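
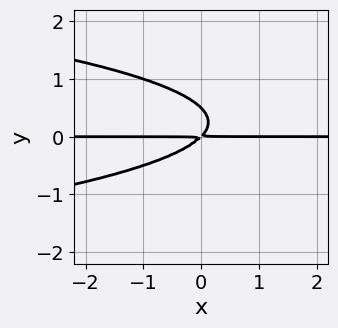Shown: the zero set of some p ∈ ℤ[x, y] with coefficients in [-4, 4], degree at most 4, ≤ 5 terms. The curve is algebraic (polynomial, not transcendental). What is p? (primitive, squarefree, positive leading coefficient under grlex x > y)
The degree is 3 — no degree-2 curve has this shape.
Against the integer gridlines: every point of the x-axis in the box is on the curve.
Putting this together gives p.

2*y^3 + x*y - y^2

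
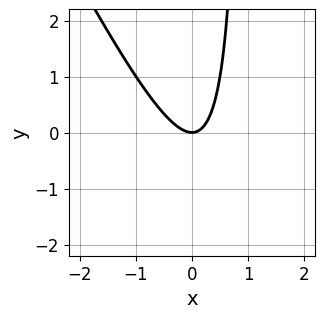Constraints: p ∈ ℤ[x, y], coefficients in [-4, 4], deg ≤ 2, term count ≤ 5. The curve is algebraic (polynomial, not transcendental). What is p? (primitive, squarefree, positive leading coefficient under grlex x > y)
deg p = 2. A generic line meets the curve in up to 2 points.
Against the integer gridlines: it crosses the x-axis at the gridline x = 0; it crosses the y-axis at the gridline y = 0.
The integer polynomial consistent with all of this is the stated p.

2*x^2 + x*y - y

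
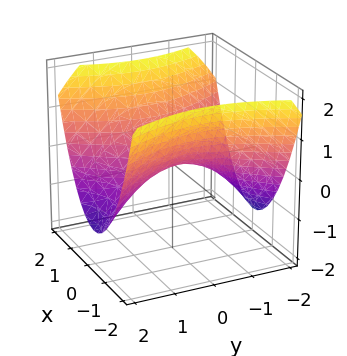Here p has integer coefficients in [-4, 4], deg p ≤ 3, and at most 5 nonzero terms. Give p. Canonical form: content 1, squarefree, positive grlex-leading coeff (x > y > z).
deg p = 2. A saddle surface; a quadric.
Symmetries: it's symmetric under y → −y, forcing even powers of y; the x ↦ −x reflection is a symmetry, so x appears only in even powers.
Observable constraints: it meets the y-axis at y = 0 (among the integer gridlines); it crosses the z-axis at the gridline z = 0.
The integer polynomial consistent with all of this is the stated p.

2*x^2 - y^2 - 3*z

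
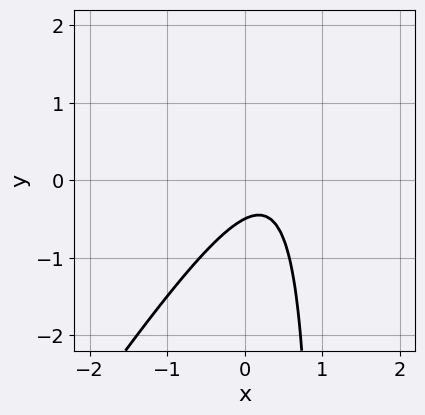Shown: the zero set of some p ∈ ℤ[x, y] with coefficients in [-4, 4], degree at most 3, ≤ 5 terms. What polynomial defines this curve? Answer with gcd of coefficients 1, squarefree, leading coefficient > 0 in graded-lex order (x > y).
3*x^2 - 2*x*y - 2*x + 2*y + 1

(a) The degree is 2 — a generic line meets the curve in up to 2 points.
(b) From the axis intercepts and sections: the curve avoids every integer x-axis point in the box.
(c) Fitting integer coefficients to these (and the overall shape) gives p.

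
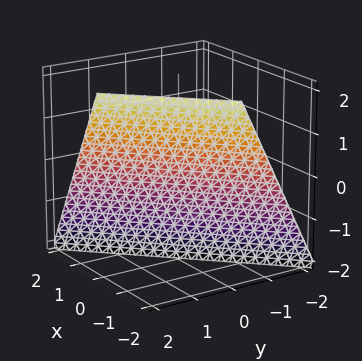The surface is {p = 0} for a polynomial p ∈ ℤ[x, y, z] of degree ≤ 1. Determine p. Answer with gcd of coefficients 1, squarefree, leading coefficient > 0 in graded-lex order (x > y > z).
2*x - 2*y + z + 2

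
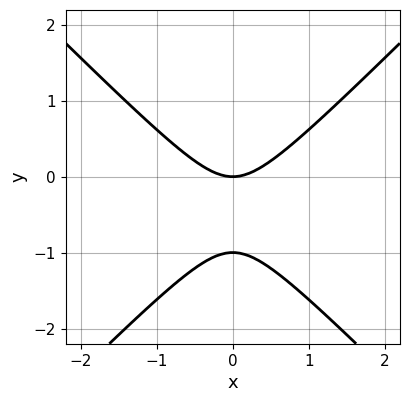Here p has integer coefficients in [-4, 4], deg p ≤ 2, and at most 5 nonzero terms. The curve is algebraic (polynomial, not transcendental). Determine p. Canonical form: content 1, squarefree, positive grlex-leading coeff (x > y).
First, deg p = 2.
Next, symmetries: it's symmetric under x → −x, forcing even powers of x.
Then, reading off the gridlines: it meets the x-axis at x = 0 (among the integer gridlines); among the integer gridlines, it crosses the y-axis at y ∈ {-1, 0}.
Finally, solving for integer coefficients yields p as stated.

x^2 - y^2 - y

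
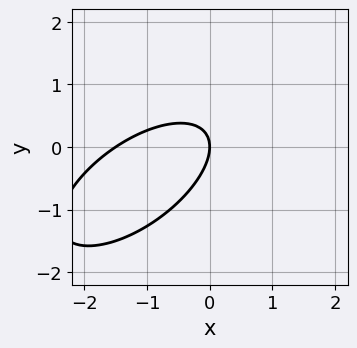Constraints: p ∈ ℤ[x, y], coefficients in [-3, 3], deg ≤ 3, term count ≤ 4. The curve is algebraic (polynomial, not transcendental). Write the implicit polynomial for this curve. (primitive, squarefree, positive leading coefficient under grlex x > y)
2*x^2 - 3*x*y + 3*y^2 + 3*x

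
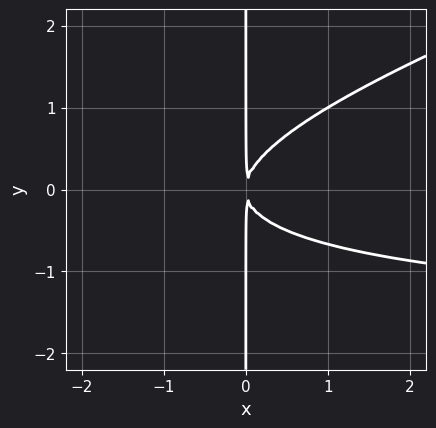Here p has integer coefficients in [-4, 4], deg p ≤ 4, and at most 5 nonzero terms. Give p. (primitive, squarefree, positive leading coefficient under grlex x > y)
x^2*y - 3*x*y^2 + 2*x^2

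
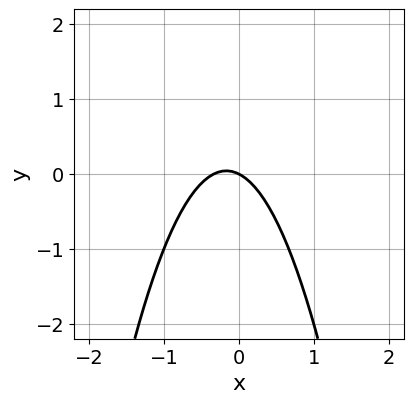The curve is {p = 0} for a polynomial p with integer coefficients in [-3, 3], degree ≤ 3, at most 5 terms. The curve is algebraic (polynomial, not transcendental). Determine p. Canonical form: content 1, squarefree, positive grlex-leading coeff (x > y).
(a) The degree is 2 — no degree-1 curve has this shape.
(b) Checking where it meets the axes: one x-axis crossing is at x = 0; it meets the y-axis at y = 0 (among the integer gridlines).
(c) Putting this together gives p.

3*x^2 + x + 2*y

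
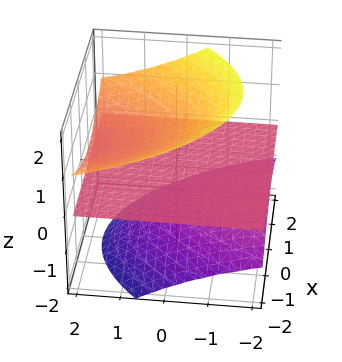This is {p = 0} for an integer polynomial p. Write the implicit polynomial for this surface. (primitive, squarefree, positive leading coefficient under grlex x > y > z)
x^2*z - 2*y*z^2 - 2*z^3 + 2*z

First, there are 3 components. They look like related sheets of one shape, so recover p as a whole.
Then, the degree is 3 — the shape is more complex than any degree-2 surface.
Then, checking where it meets the axes: every point of the x-axis in the box is on the surface; the visible y-axis segment lies entirely on the surface.
Finally, solving for integer coefficients yields p as stated. Check: (0, 0, -1) on the z-axis lies on the surface, and p(0, 0, -1) = 0. ✓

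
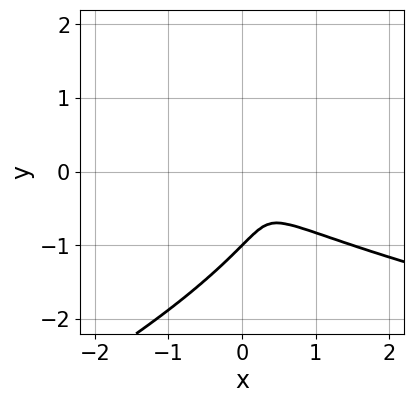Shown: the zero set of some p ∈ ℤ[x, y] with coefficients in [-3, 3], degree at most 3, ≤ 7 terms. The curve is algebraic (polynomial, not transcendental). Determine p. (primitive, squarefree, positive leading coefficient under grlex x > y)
1. Degree: a generic line meets the curve in up to 3 points, so deg p = 3.
2. Against the integer gridlines: it meets the y-axis at y = -1 (among the integer gridlines).
3. Assembling these constraints gives the stated polynomial.

x*y^2 - 3*y^3 - 2*x^2 - 2*x*y - 3*y^2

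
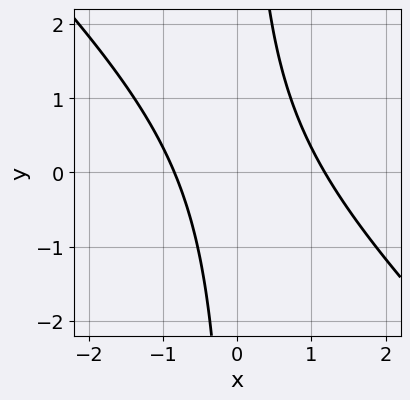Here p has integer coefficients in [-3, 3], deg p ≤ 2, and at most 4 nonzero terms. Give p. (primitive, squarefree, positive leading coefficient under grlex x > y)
3*x^2 + 3*x*y - x - 3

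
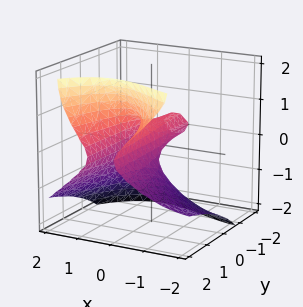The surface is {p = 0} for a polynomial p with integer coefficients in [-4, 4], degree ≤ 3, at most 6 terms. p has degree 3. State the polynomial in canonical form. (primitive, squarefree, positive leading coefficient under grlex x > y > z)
x^3 - 3*y*z^2 + 2*z^3 + 3*x^2 - 3*x

(a) deg p = 3.
(b) Against the integer gridlines: every point of the y-axis in the box is on the surface; it meets the x-axis at x = 0 (among the integer gridlines); one z-axis crossing is at z = 0.
(c) Matching integer coefficients to the picture gives p.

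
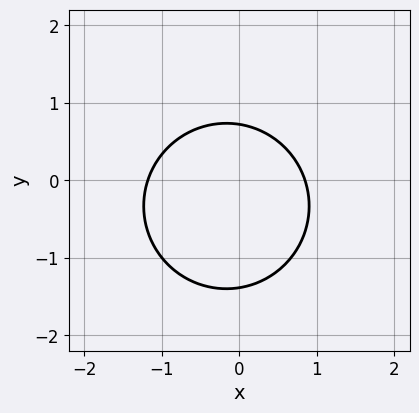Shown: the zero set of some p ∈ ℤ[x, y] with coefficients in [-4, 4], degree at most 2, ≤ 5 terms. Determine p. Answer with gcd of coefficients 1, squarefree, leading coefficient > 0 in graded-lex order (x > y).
3*x^2 + 3*y^2 + x + 2*y - 3

First, the degree is 2 — the shape is more complex than any degree-1 curve.
Finally, the integer polynomial consistent with all of this is the stated p.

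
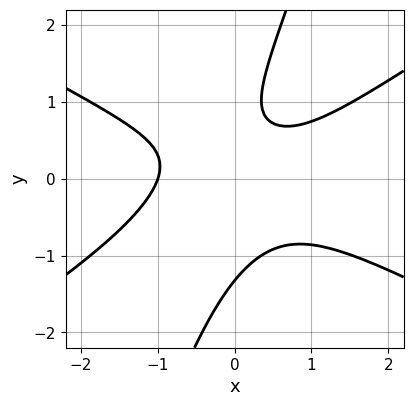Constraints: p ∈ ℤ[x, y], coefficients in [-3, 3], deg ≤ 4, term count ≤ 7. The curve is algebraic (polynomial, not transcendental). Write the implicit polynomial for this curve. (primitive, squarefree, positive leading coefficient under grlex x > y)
First, deg p = 3. No degree-2 curve has this shape.
Then, reading off the gridlines: it crosses the x-axis at the gridline x = -1.
Finally, together with the visible shape, these determine p as stated.

x^3 - 3*x*y^2 + y^3 - y + 1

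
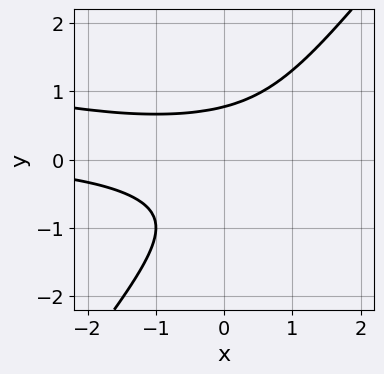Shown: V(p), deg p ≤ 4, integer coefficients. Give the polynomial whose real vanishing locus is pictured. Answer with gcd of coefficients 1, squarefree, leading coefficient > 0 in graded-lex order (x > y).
deg p = 3. The shape is more complex than any degree-2 curve.
From the axis intercepts and sections: no x-intercept at any integer in the box.
These observations pin down the coefficients.

x^2*y + 3*x*y^2 - 3*y^3 - y^2 + 2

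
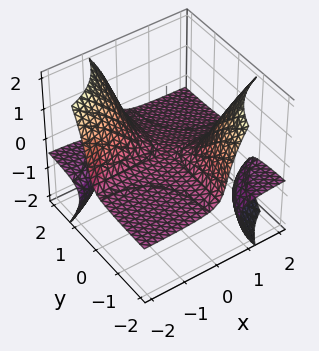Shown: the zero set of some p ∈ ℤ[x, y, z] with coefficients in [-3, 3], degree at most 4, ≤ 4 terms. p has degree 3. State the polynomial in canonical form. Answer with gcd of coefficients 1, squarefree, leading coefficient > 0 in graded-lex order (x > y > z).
3*x*y*z + z^3 + x*y + 2*z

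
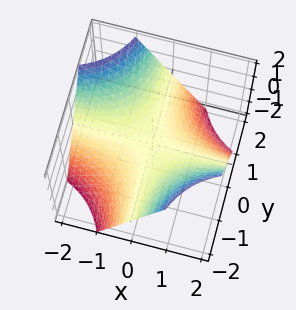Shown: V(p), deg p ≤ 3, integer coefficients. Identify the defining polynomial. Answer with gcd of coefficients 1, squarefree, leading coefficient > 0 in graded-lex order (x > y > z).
First, the degree is 2 — a saddle surface; a quadric.
Next, from the visible intercepts: it crosses the z-axis at the gridline z = 0; every point of the x-axis in the box is on the surface.
Finally, together with the visible shape, these determine p as stated. Check: (0, -2, 0) on the y-axis lies on the surface, and p(0, -2, 0) = 0. ✓

x*y + z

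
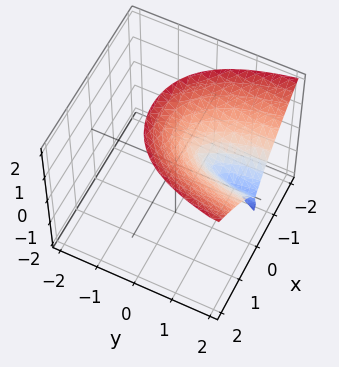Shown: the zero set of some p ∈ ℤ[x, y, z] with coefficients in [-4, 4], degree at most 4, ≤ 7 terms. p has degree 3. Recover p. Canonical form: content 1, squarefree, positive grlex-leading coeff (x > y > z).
x^2*y - 2*y*z^2 - 2*z^3 + 3*x^2 + 3*z^2

(a) Degree: a generic line meets the surface in up to 3 points, so deg p = 3.
(b) Observable constraints: the visible y-axis segment lies entirely on the surface.
(c) Fitting integer coefficients to these (and the overall shape) gives p.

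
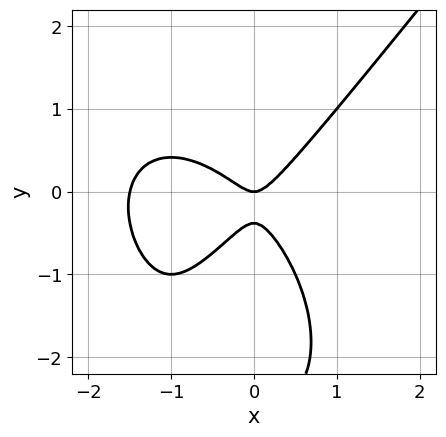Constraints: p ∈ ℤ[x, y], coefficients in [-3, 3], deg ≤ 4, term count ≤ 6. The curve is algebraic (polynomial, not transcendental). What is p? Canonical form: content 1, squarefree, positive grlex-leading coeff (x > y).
2*x^3 - y^3 + 3*x^2 - 3*y^2 - y

deg p = 3. No degree-2 curve has this shape.
Against the integer gridlines: it crosses the x-axis at the gridline x = 0; one y-axis crossing is at y = 0.
Putting this together gives p.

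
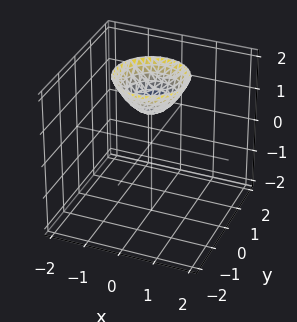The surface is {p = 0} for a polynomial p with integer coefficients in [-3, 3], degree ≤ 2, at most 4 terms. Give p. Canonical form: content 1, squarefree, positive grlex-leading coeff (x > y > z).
First, degree: the shape is more complex than any degree-1 surface, so deg p = 2.
Next, symmetries: rotational symmetry about the z-axis ⇒ p depends on x, y only through x² + y².
Then, observable constraints: it meets the z-axis at z = 1 (among the integer gridlines); a circular section at z = 2 has radius exactly 1.
Finally, the integer polynomial consistent with all of this is the stated p.

x^2 + y^2 - z + 1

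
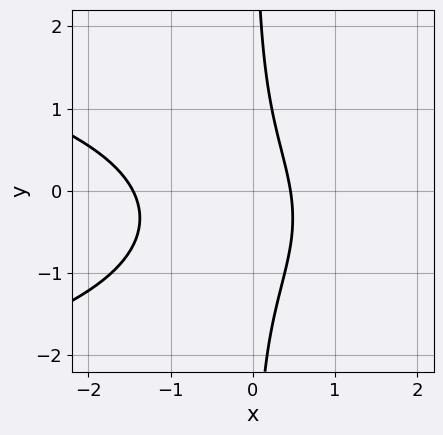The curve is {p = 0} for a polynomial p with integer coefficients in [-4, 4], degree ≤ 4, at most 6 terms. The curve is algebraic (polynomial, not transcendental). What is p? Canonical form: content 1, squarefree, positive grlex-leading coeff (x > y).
3*x*y^2 + 3*x^2 + 2*x*y + 3*x - 2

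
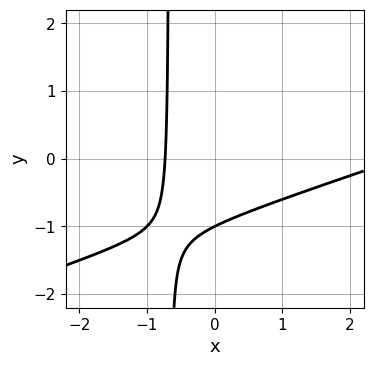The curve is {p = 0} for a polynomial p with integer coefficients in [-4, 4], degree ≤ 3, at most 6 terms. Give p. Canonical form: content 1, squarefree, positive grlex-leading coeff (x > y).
x^2 - 3*x*y - 2*x - 2*y - 2

1. The degree is 2 — a generic line meets the curve in up to 2 points.
2. Checking where it meets the axes: one y-axis crossing is at y = -1.
3. Putting this together gives p.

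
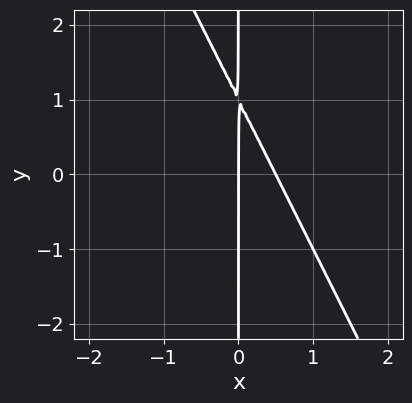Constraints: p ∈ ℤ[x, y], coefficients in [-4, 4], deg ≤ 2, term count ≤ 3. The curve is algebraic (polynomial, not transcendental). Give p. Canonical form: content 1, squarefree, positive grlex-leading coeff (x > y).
2*x^2 + x*y - x

1. Degree: a generic line meets the curve in up to 2 points, so deg p = 2.
2. Against the integer gridlines: every point of the y-axis in the box is on the curve; it meets the x-axis at x = 0 (among the integer gridlines).
3. Putting this together gives p.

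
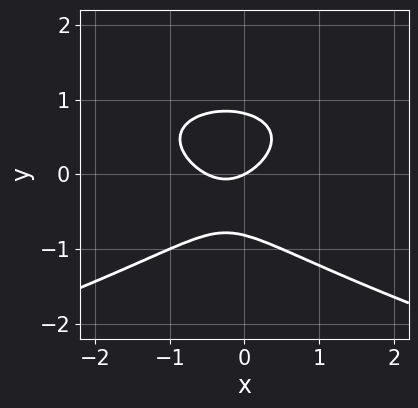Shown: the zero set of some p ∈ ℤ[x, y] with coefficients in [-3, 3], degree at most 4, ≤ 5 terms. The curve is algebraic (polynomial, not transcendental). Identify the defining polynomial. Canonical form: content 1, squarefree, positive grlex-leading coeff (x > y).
deg p = 3. The shape is more complex than any degree-2 curve.
Observable constraints: one x-axis crossing is at x = 0; one y-axis crossing is at y = 0.
Solving for integer coefficients yields p as stated.

3*y^3 + 2*x^2 + x - 2*y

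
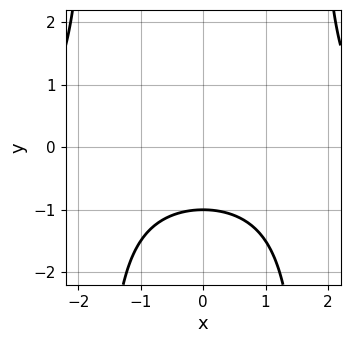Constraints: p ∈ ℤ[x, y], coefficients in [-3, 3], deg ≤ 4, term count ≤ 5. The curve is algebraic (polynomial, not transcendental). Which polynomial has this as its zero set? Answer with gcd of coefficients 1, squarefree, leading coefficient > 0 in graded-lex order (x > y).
x^2*y - 3*y - 3

deg p = 3. The shape is more complex than any degree-2 curve.
Symmetries: it's symmetric under x → −x, forcing even powers of x.
From the visible intercepts: it meets the y-axis at y = -1 (among the integer gridlines); no x-intercept at any integer in the box.
Together with the visible shape, these determine p as stated.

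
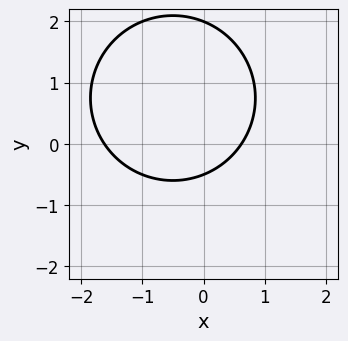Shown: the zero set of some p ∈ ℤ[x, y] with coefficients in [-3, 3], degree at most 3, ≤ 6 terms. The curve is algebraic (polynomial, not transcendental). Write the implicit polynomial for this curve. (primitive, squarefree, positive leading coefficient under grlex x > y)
2*x^2 + 2*y^2 + 2*x - 3*y - 2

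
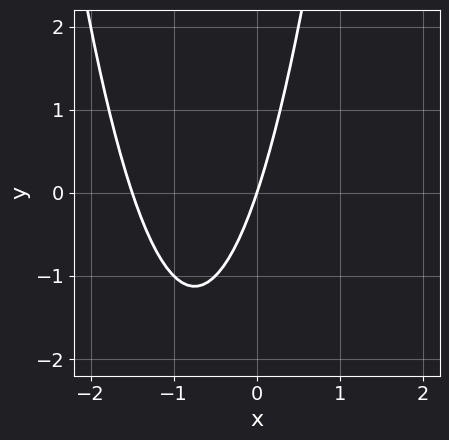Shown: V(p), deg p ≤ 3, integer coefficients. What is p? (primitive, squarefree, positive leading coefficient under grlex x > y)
The degree is 2 — no degree-1 curve has this shape.
Reading off the gridlines: one x-axis crossing is at x = 0; it crosses the y-axis at the gridline y = 0.
Solving for integer coefficients yields p as stated.

2*x^2 + 3*x - y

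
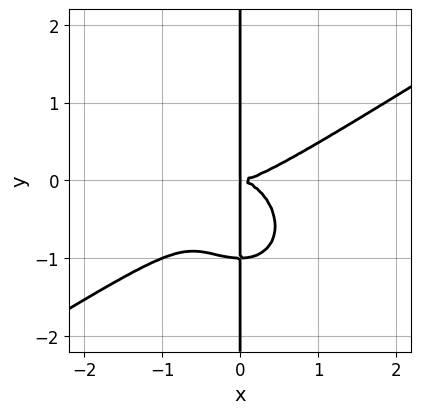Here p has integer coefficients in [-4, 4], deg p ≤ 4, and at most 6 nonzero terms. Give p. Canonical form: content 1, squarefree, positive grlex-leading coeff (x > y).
2*x^4 - 2*x^3*y - 3*x*y^3 - 3*x*y^2

First, deg p = 4. A generic line meets the curve in up to 4 points.
Then, checking where it meets the axes: the visible y-axis segment lies entirely on the curve.
Finally, assembling these constraints gives the stated polynomial.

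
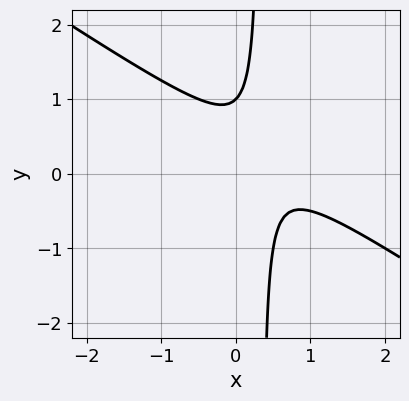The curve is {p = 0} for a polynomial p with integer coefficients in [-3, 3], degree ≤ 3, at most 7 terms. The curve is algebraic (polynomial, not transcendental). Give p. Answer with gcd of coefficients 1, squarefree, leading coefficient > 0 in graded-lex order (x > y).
(a) deg p = 2. No degree-1 curve has this shape.
(b) Observable constraints: the curve avoids every integer x-axis point in the box; it crosses the y-axis at the gridline y = 1.
(c) Solving for integer coefficients yields p as stated.

2*x^2 + 3*x*y - 2*x - y + 1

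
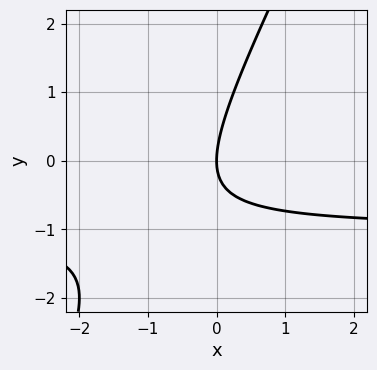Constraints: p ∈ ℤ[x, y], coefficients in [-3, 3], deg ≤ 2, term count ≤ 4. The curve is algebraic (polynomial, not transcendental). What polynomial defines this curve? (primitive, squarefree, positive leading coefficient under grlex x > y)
First, degree: the shape is more complex than any degree-1 curve, so deg p = 2.
Next, reading off the gridlines: it meets the y-axis at y = 0 (among the integer gridlines); one x-axis crossing is at x = 0.
Finally, fitting integer coefficients to these (and the overall shape) gives p.

2*x*y - y^2 + 2*x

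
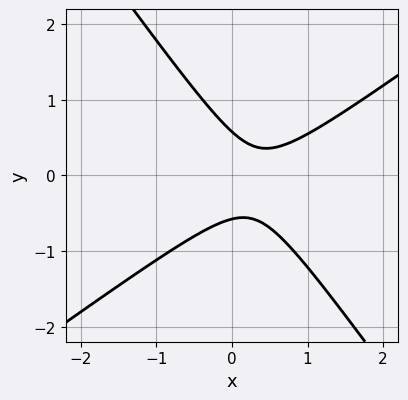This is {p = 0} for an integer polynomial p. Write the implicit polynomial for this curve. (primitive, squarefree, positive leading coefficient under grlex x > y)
3*x^2 - 2*x*y - 3*y^2 - 2*x + 1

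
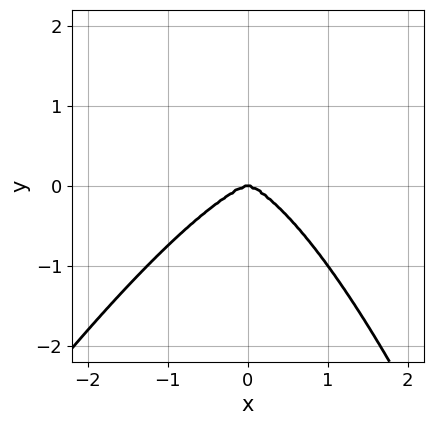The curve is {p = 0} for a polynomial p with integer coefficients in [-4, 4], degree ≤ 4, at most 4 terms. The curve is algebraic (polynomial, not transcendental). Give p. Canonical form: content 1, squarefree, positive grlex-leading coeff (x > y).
(a) Degree: no degree-3 curve has this shape, so deg p = 4.
(b) From the visible intercepts: it crosses the x-axis at the gridline x = 0; it crosses the y-axis at the gridline y = 0.
(c) The integer polynomial consistent with all of this is the stated p.

2*x^4 - x^3*y + 3*y^3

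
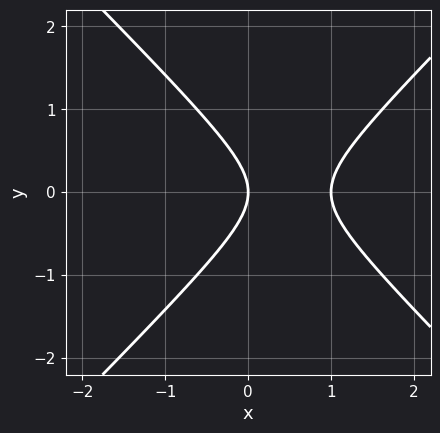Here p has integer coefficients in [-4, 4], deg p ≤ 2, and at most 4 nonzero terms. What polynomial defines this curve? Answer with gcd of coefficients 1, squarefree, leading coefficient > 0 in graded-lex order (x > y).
First, degree: a generic line meets the curve in up to 2 points, so deg p = 2.
Then, symmetries: the y ↦ −y reflection is a symmetry, so y appears only in even powers.
Next, reading off the gridlines: among the integer gridlines, it crosses the x-axis at x ∈ {0, 1}; one y-axis crossing is at y = 0.
Finally, together with the visible shape, these determine p as stated.

x^2 - y^2 - x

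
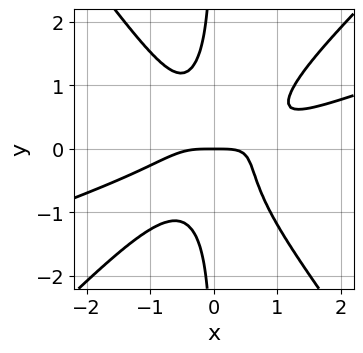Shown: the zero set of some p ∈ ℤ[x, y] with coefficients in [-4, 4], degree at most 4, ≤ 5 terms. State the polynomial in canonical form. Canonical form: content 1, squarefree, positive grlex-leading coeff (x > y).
First, deg p = 4. No degree-3 curve has this shape.
Then, from the axis intercepts and sections: it crosses the y-axis at the gridline y = 0; one x-axis crossing is at x = 0.
Finally, fitting integer coefficients to these (and the overall shape) gives p.

x^4 - 3*x^3*y + 2*x*y^3 + y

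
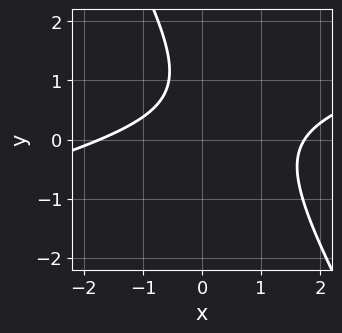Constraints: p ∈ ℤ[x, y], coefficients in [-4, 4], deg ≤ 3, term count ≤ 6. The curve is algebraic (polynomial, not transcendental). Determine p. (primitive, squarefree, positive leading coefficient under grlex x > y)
1. deg p = 2. No degree-1 curve has this shape.
2. Against the integer gridlines: the curve avoids every integer y-axis point in the box.
3. Solving for integer coefficients yields p as stated.

x^2 - 3*x*y - 2*y^2 + 3*y - 3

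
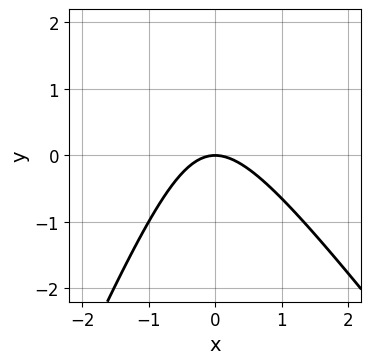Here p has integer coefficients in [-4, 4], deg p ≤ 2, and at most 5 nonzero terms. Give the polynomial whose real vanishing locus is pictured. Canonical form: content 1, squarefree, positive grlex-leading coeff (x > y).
3*x^2 + x*y - y^2 + 3*y

1. deg p = 2. The shape is more complex than any degree-1 curve.
2. Observable constraints: one y-axis crossing is at y = 0; one x-axis crossing is at x = 0.
3. Together with the visible shape, these determine p as stated.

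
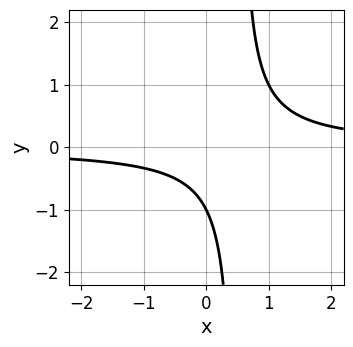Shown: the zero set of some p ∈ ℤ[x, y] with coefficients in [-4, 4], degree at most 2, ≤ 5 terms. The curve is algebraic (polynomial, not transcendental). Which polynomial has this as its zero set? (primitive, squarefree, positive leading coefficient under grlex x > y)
First, the degree is 2 — a generic line meets the curve in up to 2 points.
Then, against the integer gridlines: it misses every integer gridline on the x-axis; one y-axis crossing is at y = -1.
Finally, matching integer coefficients to the picture gives p.

2*x*y - y - 1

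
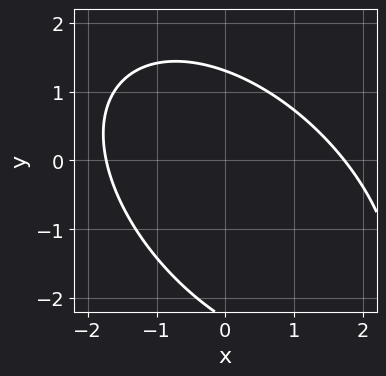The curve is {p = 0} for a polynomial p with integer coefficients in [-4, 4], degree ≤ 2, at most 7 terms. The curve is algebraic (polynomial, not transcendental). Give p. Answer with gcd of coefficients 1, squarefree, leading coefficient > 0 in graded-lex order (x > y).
x^2 + x*y + y^2 + y - 3

First, deg p = 2.
Finally, putting this together gives p.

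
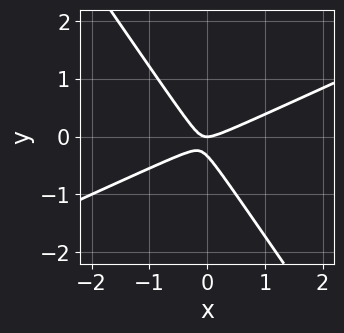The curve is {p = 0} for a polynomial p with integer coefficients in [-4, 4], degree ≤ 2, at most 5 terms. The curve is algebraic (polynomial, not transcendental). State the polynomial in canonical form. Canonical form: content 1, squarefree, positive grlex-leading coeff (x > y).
The degree is 2 — a generic line meets the curve in up to 2 points.
Reading off the gridlines: it crosses the x-axis at the gridline x = 0; it meets the y-axis at y = 0 (among the integer gridlines).
Matching integer coefficients to the picture gives p.

2*x^2 - 3*x*y - 3*y^2 - y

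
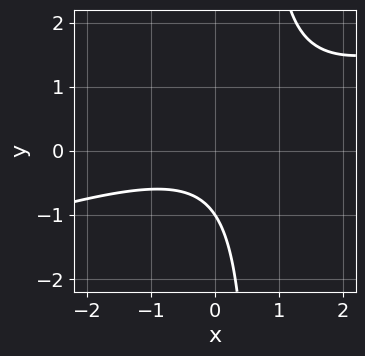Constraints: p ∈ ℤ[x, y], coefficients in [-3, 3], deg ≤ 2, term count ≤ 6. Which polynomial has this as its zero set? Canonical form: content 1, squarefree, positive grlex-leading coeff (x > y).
First, the degree is 2 — a generic line meets the curve in up to 2 points.
Next, reading off the gridlines: one y-axis crossing is at y = -1; it misses every integer gridline on the x-axis.
Finally, solving for integer coefficients yields p as stated.

x^2 - 3*x*y + 2*y + 2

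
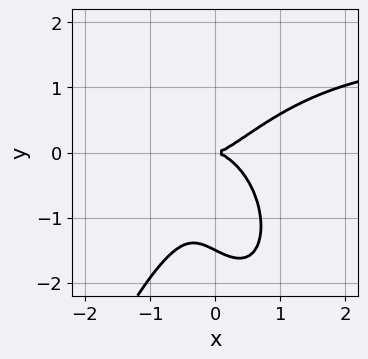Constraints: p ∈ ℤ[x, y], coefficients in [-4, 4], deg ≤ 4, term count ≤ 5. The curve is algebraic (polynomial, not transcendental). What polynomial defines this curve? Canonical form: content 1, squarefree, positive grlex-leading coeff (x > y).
(a) Degree: no degree-3 curve has this shape, so deg p = 4.
(b) Checking where it meets the axes: it crosses the x-axis at the gridline x = 0; one y-axis crossing is at y = 0.
(c) Matching integer coefficients to the picture gives p.

2*x^3*y - 3*x^3 + x*y^2 + 2*y^3 + 3*y^2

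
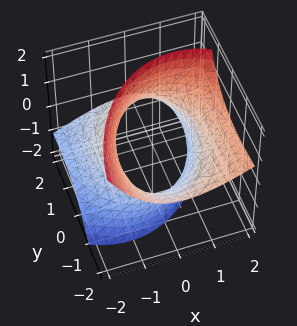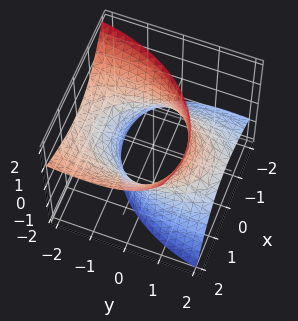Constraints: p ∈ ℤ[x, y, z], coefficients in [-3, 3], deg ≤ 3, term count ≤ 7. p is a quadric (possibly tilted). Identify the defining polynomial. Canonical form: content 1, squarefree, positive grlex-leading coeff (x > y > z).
2*x^2 - 2*x*z + y^2 + 3*y*z - z^2 - 3

First, degree: the shape is more complex than any degree-1 surface, so deg p = 2.
Next, against the integer gridlines: the surface avoids every integer z-axis point in the box.
Finally, together with the visible shape, these determine p as stated.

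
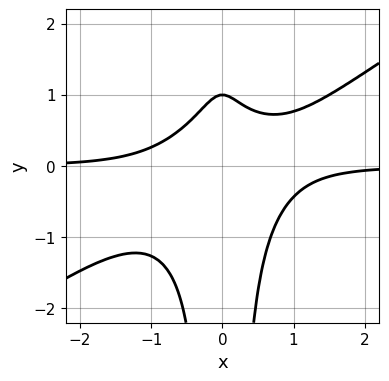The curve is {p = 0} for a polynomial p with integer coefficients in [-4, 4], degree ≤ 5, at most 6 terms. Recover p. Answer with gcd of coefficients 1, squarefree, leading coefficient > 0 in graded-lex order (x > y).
1. Degree: no degree-3 curve has this shape, so deg p = 4.
2. Reading off the gridlines: it misses every integer gridline on the x-axis; it meets the y-axis at y = 1 (among the integer gridlines).
3. Putting this together gives p.

2*x^3*y - 3*x^2*y^2 - y + 1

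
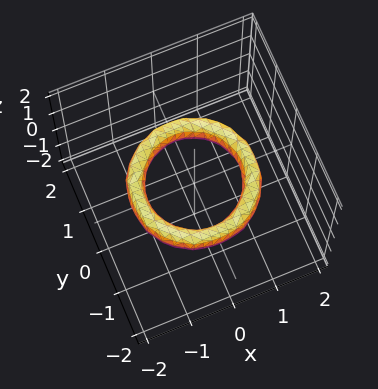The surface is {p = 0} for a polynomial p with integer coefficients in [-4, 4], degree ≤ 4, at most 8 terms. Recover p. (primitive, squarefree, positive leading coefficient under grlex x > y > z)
First, the degree is 4 — a generic line meets the surface in up to 4 points.
Then, symmetries: rotational symmetry about the z-axis ⇒ p depends on x, y only through x² + y².
Next, against the integer gridlines: among the integer gridlines, it crosses the y-axis at y ∈ {-1, 1}; it misses every integer gridline on the z-axis.
Finally, the integer polynomial consistent with all of this is the stated p. Check: (1, 0, 0) on the x-axis lies on the surface, and p(1, 0, 0) = 0. ✓

x^4 + 2*x^2*y^2 + y^4 - 3*x^2 - 3*y^2 + 2*z^2 + 2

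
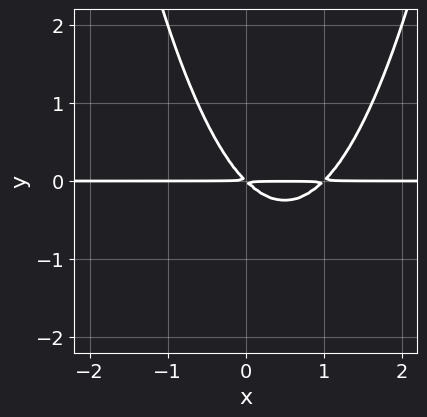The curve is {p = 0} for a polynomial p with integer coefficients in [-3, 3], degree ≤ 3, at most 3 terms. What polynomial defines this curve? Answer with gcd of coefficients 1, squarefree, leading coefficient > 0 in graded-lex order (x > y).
1. deg p = 3.
2. From the visible intercepts: the visible x-axis segment lies entirely on the curve.
3. Assembling these constraints gives the stated polynomial.

x^2*y - x*y - y^2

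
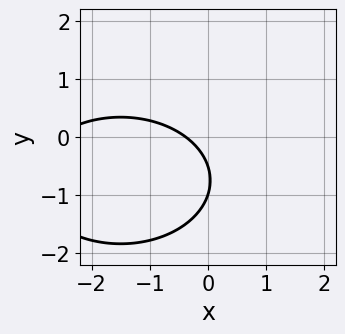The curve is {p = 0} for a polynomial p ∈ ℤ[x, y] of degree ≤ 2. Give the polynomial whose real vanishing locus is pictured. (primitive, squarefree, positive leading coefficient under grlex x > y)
x^2 + 2*y^2 + 3*x + 3*y + 1

First, the degree is 2 — a generic line meets the curve in up to 2 points.
Then, checking where it meets the axes: it meets the y-axis at y = -1 (among the integer gridlines).
Finally, the integer polynomial consistent with all of this is the stated p.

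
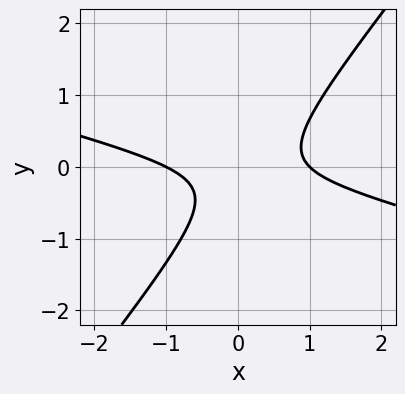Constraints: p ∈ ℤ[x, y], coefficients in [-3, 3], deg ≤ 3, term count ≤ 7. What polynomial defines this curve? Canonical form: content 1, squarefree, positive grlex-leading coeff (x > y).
x^2 + 3*x*y - 3*y^2 - y - 1

First, deg p = 2.
Next, observable constraints: the curve avoids every integer y-axis point in the box; among the integer gridlines, it crosses the x-axis at x ∈ {-1, 1}.
Finally, assembling these constraints gives the stated polynomial.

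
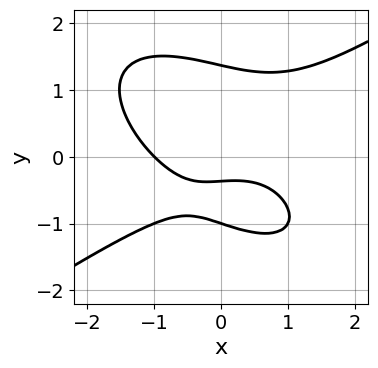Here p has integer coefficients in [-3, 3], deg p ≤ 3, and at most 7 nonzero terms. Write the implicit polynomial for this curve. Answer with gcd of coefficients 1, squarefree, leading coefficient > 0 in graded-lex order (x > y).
First, deg p = 3. The shape is more complex than any degree-2 curve.
Then, checking where it meets the axes: one x-axis crossing is at x = -1; one y-axis crossing is at y = -1.
Finally, the integer polynomial consistent with all of this is the stated p.

x^3 - x*y^2 - 2*y^3 + 3*y + 1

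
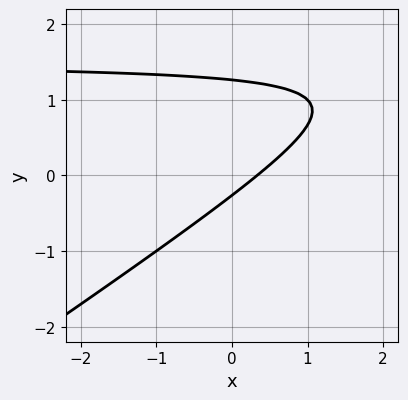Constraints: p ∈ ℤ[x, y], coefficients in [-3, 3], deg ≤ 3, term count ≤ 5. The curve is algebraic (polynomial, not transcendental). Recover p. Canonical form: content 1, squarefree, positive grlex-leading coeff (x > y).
2*x*y - 3*y^2 - 3*x + 3*y + 1

The degree is 2 — no degree-1 curve has this shape.
Solving for integer coefficients yields p as stated.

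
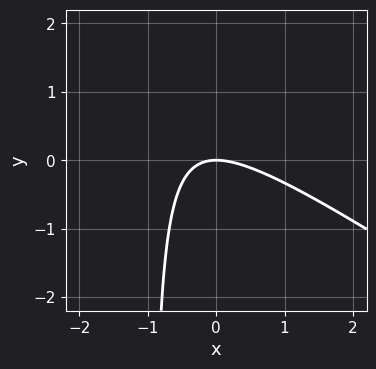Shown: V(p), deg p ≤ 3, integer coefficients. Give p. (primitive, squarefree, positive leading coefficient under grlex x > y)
The degree is 2 — a generic line meets the curve in up to 2 points.
From the visible intercepts: one x-axis crossing is at x = 0; one y-axis crossing is at y = 0.
Fitting integer coefficients to these (and the overall shape) gives p.

2*x^2 + 3*x*y + 3*y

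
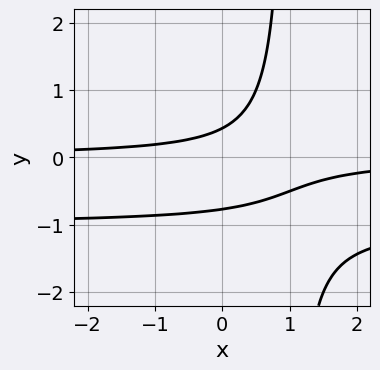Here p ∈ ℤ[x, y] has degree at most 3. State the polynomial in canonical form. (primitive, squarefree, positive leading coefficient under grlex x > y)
1. The degree is 3 — the shape is more complex than any degree-2 curve.
2. From the axis intercepts and sections: the curve avoids every integer x-axis point in the box.
3. The integer polynomial consistent with all of this is the stated p.

3*x*y^2 + 3*x*y - 3*y^2 - y + 1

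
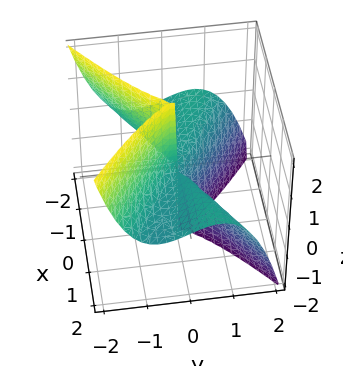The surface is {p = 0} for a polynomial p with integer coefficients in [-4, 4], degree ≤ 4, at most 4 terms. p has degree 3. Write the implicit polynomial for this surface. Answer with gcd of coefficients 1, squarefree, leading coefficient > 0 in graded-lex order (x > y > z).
x^2*y - 2*x^2*z - 3*y^3

First, deg p = 3.
Then, from the axis intercepts and sections: every point of the z-axis in the box is on the surface; every point of the x-axis in the box is on the surface; one y-axis crossing is at y = 0.
Finally, together with the visible shape, these determine p as stated.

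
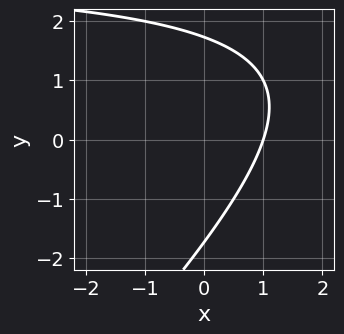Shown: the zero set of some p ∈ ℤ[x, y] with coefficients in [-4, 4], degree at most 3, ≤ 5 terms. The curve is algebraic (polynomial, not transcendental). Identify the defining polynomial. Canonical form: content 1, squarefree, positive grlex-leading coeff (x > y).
x*y - y^2 - 3*x + 3

First, degree: no degree-1 curve has this shape, so deg p = 2.
Then, from the axis intercepts and sections: one x-axis crossing is at x = 1.
Finally, these observations pin down the coefficients.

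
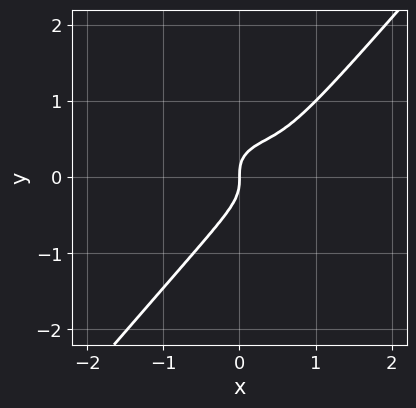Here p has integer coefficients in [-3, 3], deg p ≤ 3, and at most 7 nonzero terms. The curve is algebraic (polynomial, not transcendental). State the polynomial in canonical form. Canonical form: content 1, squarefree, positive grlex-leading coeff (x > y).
2*x^3 + 2*x*y^2 - 3*y^3 - 2*x^2 + x

Degree: no degree-2 curve has this shape, so deg p = 3.
Against the integer gridlines: it crosses the y-axis at the gridline y = 0; one x-axis crossing is at x = 0.
Fitting integer coefficients to these (and the overall shape) gives p.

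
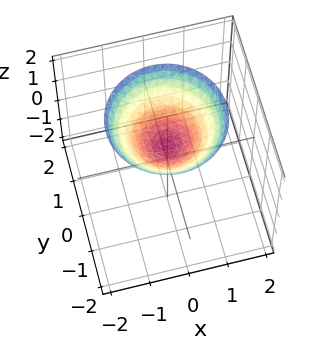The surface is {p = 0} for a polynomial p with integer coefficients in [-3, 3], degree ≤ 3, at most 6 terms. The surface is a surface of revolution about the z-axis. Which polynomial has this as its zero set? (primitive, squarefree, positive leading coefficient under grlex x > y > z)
First, the degree is 2 — no degree-1 surface has this shape.
Then, symmetries: rotational symmetry about the z-axis ⇒ p depends on x, y only through x² + y².
Next, reading off the gridlines: a circular section at z = 2 has radius between 1 and 2; the surface avoids every integer x-axis point in the box; it misses every integer gridline on the y-axis.
Finally, together with the visible shape, these determine p as stated.

2*x^2 + 2*y^2 - 3*z + 2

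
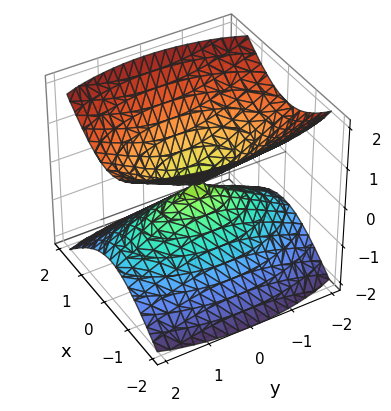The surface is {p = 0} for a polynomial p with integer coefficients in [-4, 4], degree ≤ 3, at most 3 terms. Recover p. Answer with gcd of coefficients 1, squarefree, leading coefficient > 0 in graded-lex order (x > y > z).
There are 2 components. They look like related sheets of one shape, so recover p as a whole.
deg p = 2. A double cone through the origin; a quadric.
Symmetries: the z ↦ −z reflection is a symmetry, so z appears only in even powers; the y ↦ −y reflection is a symmetry, so y appears only in even powers; it's symmetric under x → −x, forcing even powers of x.
From the axis intercepts and sections: one x-axis crossing is at x = 0; it crosses the y-axis at the gridline y = 0.
Assembling these constraints gives the stated polynomial.

3*x^2 + y^2 - 3*z^2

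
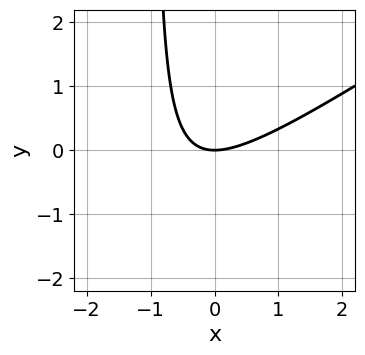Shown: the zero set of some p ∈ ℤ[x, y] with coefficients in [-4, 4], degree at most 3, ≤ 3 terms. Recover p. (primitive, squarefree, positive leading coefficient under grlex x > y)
2*x^2 - 3*x*y - 3*y

Degree: a generic line meets the curve in up to 2 points, so deg p = 2.
Checking where it meets the axes: it meets the x-axis at x = 0 (among the integer gridlines); it crosses the y-axis at the gridline y = 0.
Together with the visible shape, these determine p as stated.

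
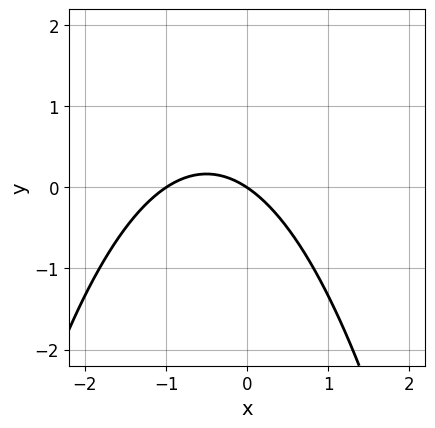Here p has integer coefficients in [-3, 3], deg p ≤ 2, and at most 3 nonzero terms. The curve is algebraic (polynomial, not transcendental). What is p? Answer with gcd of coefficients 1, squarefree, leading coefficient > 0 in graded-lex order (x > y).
2*x^2 + 2*x + 3*y

deg p = 2. A generic line meets the curve in up to 2 points.
Reading off the gridlines: it crosses the y-axis at the gridline y = 0; the x-axis gridline crossings are at x ∈ {-1, 0}.
Solving for integer coefficients yields p as stated.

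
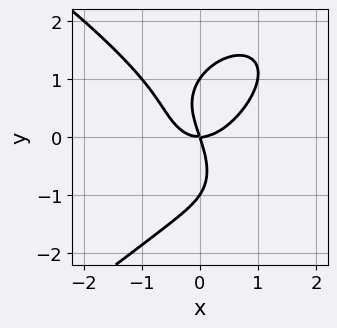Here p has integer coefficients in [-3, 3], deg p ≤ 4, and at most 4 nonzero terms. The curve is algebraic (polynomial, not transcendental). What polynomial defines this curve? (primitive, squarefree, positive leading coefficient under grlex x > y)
First, the degree is 4 — the shape is more complex than any degree-3 curve.
Next, from the visible intercepts: among the integer gridlines, it crosses the y-axis at y ∈ {-1, 0, 1}; one x-axis crossing is at x = 0.
Finally, the integer polynomial consistent with all of this is the stated p.

y^4 + 3*x^3 - 3*x*y - y^2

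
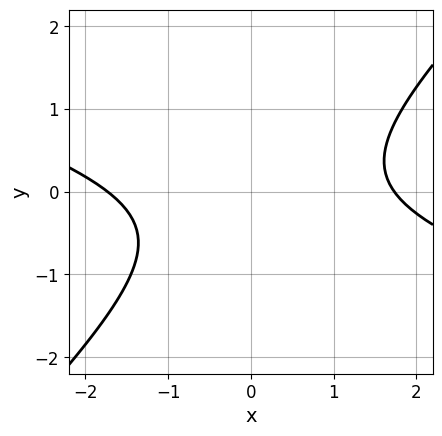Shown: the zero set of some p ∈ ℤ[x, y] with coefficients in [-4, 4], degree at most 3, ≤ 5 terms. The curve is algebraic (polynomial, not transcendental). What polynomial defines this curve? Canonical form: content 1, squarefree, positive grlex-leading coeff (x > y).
(a) The degree is 2 — a generic line meets the curve in up to 2 points.
(b) Against the integer gridlines: no y-intercept at any integer in the box.
(c) Matching integer coefficients to the picture gives p.

x^2 + 2*x*y - 3*y^2 - y - 3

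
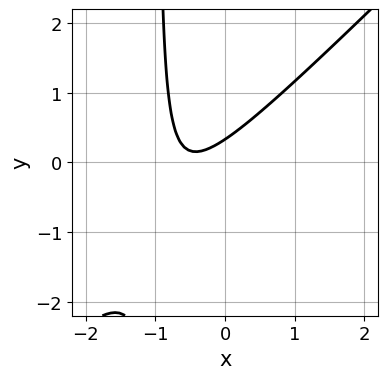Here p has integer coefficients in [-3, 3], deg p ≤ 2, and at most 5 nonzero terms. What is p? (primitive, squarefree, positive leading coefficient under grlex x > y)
3*x^2 - 3*x*y + 3*x - 3*y + 1

First, the degree is 2 — no degree-1 curve has this shape.
Then, reading off the gridlines: the curve avoids every integer x-axis point in the box.
Finally, these observations pin down the coefficients.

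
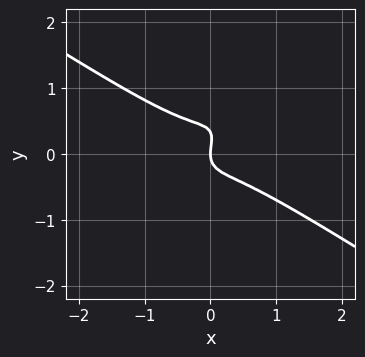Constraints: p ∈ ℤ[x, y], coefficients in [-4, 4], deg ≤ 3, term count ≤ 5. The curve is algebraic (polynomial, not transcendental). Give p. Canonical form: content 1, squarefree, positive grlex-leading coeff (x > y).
2*x^3 - 3*x*y^2 + 3*y^3 - y^2 + x

(a) Degree: the shape is more complex than any degree-2 curve, so deg p = 3.
(b) Against the integer gridlines: it crosses the x-axis at the gridline x = 0; it crosses the y-axis at the gridline y = 0.
(c) These observations pin down the coefficients.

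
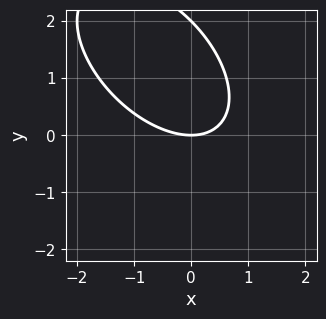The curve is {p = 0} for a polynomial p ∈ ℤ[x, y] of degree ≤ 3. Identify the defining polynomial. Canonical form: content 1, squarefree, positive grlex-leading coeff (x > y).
x^2 + x*y + y^2 - 2*y

Degree: a generic line meets the curve in up to 2 points, so deg p = 2.
Checking where it meets the axes: among the integer gridlines, it crosses the y-axis at y ∈ {0, 2}; one x-axis crossing is at x = 0.
Fitting integer coefficients to these (and the overall shape) gives p.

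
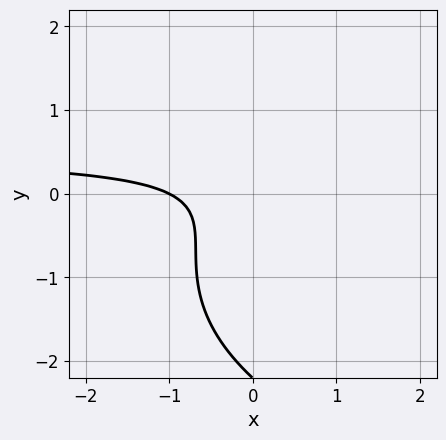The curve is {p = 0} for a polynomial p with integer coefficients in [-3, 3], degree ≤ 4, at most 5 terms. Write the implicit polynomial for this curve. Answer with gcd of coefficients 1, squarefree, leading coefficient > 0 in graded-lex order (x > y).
y^3 - 2*x*y + 2*y^2 + x + 1

1. Degree: the shape is more complex than any degree-2 curve, so deg p = 3.
2. From the axis intercepts and sections: no y-intercept at any integer in the box; it meets the x-axis at x = -1 (among the integer gridlines).
3. Assembling these constraints gives the stated polynomial.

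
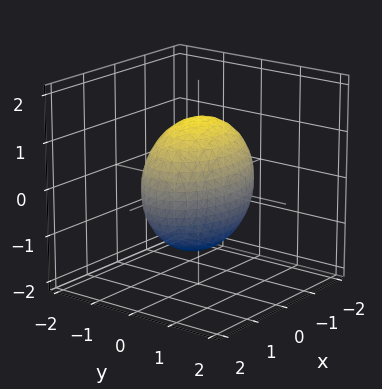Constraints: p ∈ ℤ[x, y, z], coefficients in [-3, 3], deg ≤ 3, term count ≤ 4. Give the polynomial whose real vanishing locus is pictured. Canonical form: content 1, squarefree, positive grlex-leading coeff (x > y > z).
1. Degree: bounded and convex; a quadric, so deg p = 2.
2. Symmetries: it's symmetric under x → −x, forcing even powers of x; it's symmetric under y → −y, forcing even powers of y; the z ↦ −z reflection is a symmetry, so z appears only in even powers.
3. From the axis intercepts and sections: the y-axis gridline crossings are at y ∈ {-1, 1}.
4. Fitting integer coefficients to these (and the overall shape) gives p.

x^2 + 2*y^2 + z^2 - 2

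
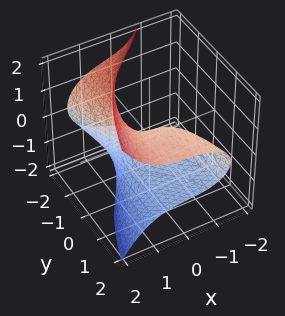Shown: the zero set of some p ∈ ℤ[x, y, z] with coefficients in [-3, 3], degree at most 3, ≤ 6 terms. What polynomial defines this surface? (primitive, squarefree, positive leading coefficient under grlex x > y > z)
2*x^3 + 2*x*z^2 - 3*y*z^2 - 3*z^2 + 3*y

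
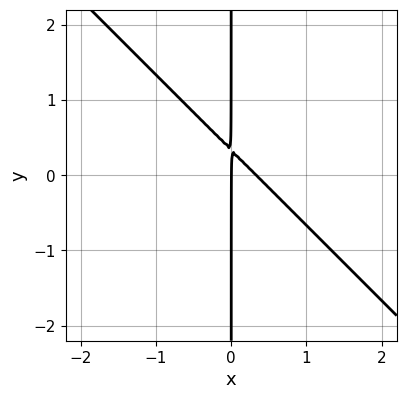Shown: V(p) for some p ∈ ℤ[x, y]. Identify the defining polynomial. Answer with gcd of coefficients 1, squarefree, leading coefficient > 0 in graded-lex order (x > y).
First, the degree is 2 — no degree-1 curve has this shape.
Next, from the visible intercepts: the visible y-axis segment lies entirely on the curve; one x-axis crossing is at x = 0.
Finally, matching integer coefficients to the picture gives p.

3*x^2 + 3*x*y - x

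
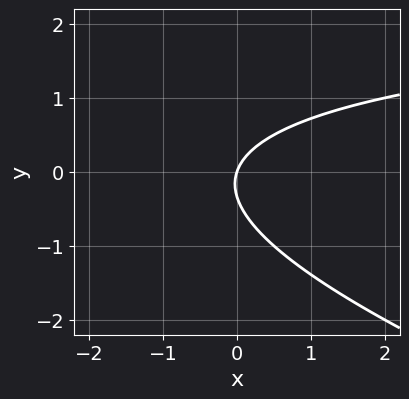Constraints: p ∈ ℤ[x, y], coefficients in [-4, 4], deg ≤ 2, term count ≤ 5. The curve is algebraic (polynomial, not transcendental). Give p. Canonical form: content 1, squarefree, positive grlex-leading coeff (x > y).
x*y + 3*y^2 - 3*x + y

deg p = 2. A generic line meets the curve in up to 2 points.
Observable constraints: it meets the y-axis at y = 0 (among the integer gridlines); it crosses the x-axis at the gridline x = 0.
These observations pin down the coefficients.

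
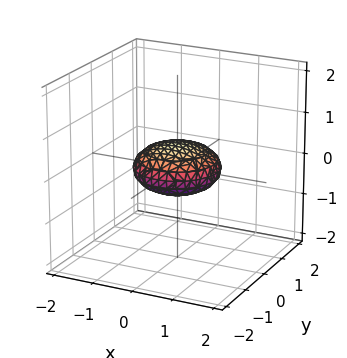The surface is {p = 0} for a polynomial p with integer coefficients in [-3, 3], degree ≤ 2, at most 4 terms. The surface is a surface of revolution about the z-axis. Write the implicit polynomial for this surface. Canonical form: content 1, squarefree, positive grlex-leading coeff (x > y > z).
1. The degree is 2 — a generic line meets the surface in up to 2 points.
2. Symmetries: the z-axis is an axis of rotation, so x and y enter only as x² + y².
3. Checking where it meets the axes: among the integer gridlines, it crosses the x-axis at x ∈ {-1, 1}; a circular section at z = 0 has radius exactly 1.
4. Fitting integer coefficients to these (and the overall shape) gives p. Check: (0, 1, 0) on the y-axis lies on the surface, and p(0, 1, 0) = 0. ✓

x^2 + y^2 + 3*z^2 - 1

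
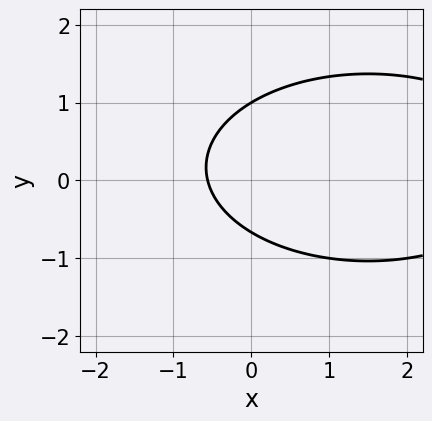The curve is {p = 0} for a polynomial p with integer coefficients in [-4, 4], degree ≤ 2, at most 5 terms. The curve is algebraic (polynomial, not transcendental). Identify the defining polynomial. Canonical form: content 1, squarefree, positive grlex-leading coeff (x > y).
x^2 + 3*y^2 - 3*x - y - 2

1. Degree: no degree-1 curve has this shape, so deg p = 2.
2. Reading off the gridlines: one y-axis crossing is at y = 1.
3. Together with the visible shape, these determine p as stated.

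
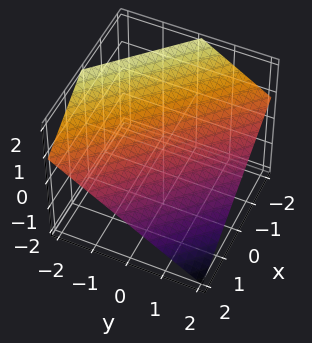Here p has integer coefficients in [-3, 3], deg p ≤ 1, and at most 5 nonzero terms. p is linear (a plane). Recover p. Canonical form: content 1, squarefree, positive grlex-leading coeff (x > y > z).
2*x + 2*y + 3*z - 2

1. deg p = 1. Every cross-section is a straight line — this is a plane.
2. Against the integer gridlines: one x-axis crossing is at x = 1; it crosses the y-axis at the gridline y = 1.
3. Matching integer coefficients to the picture gives p.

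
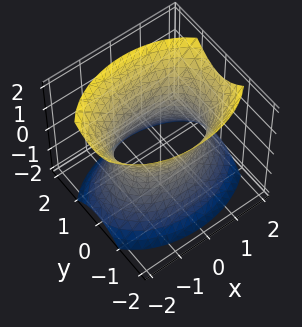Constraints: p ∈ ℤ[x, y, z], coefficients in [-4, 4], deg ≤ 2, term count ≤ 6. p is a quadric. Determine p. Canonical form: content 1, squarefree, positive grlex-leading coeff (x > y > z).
First, deg p = 2. An hourglass — one-sheet hyperboloid; a quadric.
Next, symmetries: it's symmetric under z → −z, forcing even powers of z; it's symmetric under y → −y, forcing even powers of y; mirror symmetry x ↦ −x ⇒ only even powers of x.
Next, observable constraints: no z-intercept at any integer in the box; the y-axis gridline crossings are at y ∈ {-1, 1}.
Finally, together with the visible shape, these determine p as stated.

x^2 + 2*y^2 - z^2 - 2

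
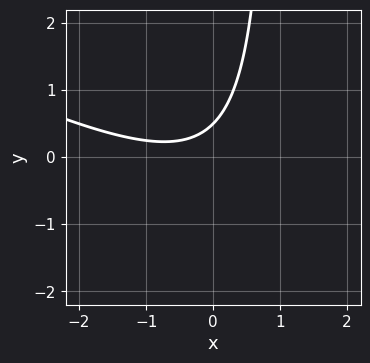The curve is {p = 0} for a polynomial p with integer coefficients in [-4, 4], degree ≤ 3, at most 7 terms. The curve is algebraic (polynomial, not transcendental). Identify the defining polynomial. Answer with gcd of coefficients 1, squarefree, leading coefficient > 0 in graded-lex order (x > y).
(a) Degree: the shape is more complex than any degree-1 curve, so deg p = 2.
(b) Against the integer gridlines: it misses every integer gridline on the x-axis.
(c) The integer polynomial consistent with all of this is the stated p.

x^2 + 2*x*y + x - 2*y + 1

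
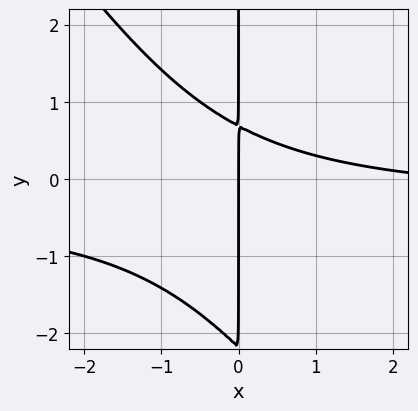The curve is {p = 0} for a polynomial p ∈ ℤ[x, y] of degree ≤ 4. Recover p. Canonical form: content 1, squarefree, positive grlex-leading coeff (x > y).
3*x^2*y + 2*x*y^2 + x^2 + 3*x*y - 3*x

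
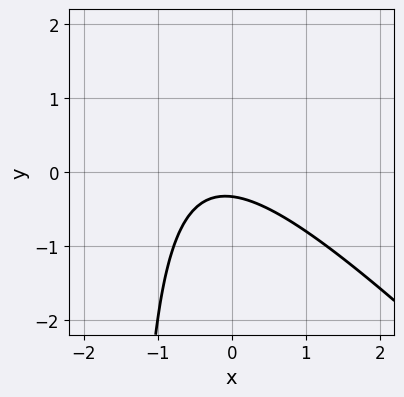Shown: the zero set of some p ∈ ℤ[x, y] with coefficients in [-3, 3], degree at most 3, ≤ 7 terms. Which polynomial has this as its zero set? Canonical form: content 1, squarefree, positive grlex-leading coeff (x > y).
2*x^2 + 2*x*y + x + 3*y + 1

Degree: a generic line meets the curve in up to 2 points, so deg p = 2.
From the axis intercepts and sections: it misses every integer gridline on the x-axis.
Assembling these constraints gives the stated polynomial.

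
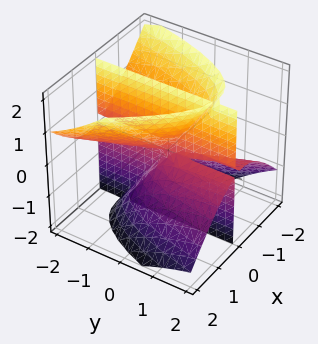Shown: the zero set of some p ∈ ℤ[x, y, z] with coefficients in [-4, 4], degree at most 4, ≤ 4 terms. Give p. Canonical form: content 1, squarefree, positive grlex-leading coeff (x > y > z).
3*x^3 + x^2*y + 3*x*y*z - 2*x*z^2

The degree is 3 — no degree-2 surface has this shape.
From the axis intercepts and sections: it meets the x-axis at x = 0 (among the integer gridlines); the visible y-axis segment lies entirely on the surface.
These observations pin down the coefficients. Check: (0, 0, -1) on the z-axis lies on the surface, and p(0, 0, -1) = 0. ✓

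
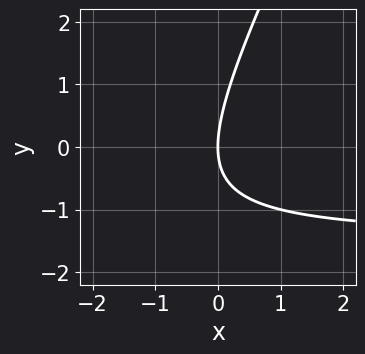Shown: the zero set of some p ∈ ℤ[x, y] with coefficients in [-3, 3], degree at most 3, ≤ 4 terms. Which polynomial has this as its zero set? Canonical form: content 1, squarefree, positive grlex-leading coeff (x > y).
2*x*y - y^2 + 3*x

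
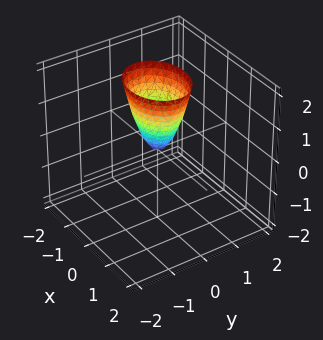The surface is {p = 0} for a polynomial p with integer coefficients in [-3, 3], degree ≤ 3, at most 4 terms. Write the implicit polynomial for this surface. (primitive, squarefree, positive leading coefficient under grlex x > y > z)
Degree: a paraboloid; a quadric, so deg p = 2.
Symmetries: it's symmetric under x → −x, forcing even powers of x; it's symmetric under y → −y, forcing even powers of y.
Checking where it meets the axes: it crosses the z-axis at the gridline z = 0; it crosses the y-axis at the gridline y = 0.
Putting this together gives p.

2*x^2 + 3*y^2 - z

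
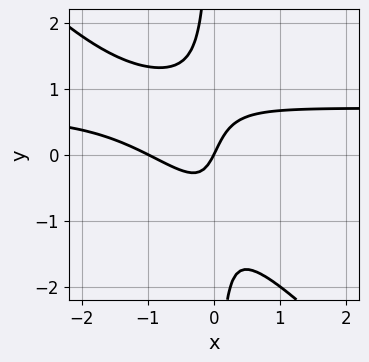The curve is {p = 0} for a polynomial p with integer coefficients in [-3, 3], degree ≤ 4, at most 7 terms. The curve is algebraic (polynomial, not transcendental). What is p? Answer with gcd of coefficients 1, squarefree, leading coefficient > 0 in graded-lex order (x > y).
(a) deg p = 3.
(b) Observable constraints: the x-axis gridline crossings are at x ∈ {-1, 0}; it crosses the y-axis at the gridline y = 0.
(c) The integer polynomial consistent with all of this is the stated p.

3*x^2*y + 3*x*y^2 - 2*x^2 - 2*x + y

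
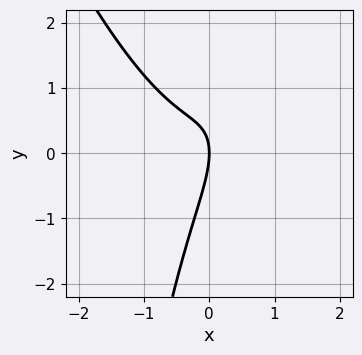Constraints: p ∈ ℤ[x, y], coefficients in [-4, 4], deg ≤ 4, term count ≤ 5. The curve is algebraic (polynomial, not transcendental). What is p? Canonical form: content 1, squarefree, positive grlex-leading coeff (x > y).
(a) Degree: no degree-2 curve has this shape, so deg p = 3.
(b) Against the integer gridlines: it meets the y-axis at y = 0 (among the integer gridlines); one x-axis crossing is at x = 0.
(c) Fitting integer coefficients to these (and the overall shape) gives p.

3*x^3 + x^2*y - 2*x*y + y^2 + 2*x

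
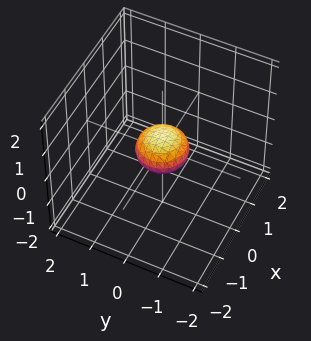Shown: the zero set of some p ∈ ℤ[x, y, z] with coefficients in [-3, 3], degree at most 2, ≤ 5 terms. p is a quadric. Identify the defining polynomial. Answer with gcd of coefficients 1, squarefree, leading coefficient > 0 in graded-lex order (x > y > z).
1. The degree is 2 — bounded and convex; a quadric.
2. Symmetries: mirror symmetry z ↦ −z ⇒ only even powers of z; the surface is invariant under rotation about z: p = q(x² + y², z).
3. Observable constraints: a circular section at z = 0 has radius between 0 and 1.
4. Matching integer coefficients to the picture gives p.

2*x^2 + 2*y^2 + 3*z^2 - 1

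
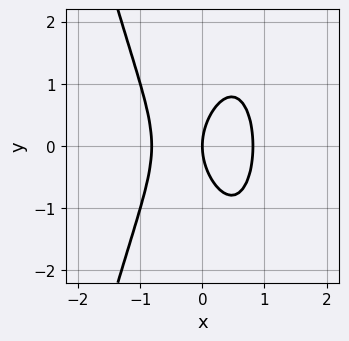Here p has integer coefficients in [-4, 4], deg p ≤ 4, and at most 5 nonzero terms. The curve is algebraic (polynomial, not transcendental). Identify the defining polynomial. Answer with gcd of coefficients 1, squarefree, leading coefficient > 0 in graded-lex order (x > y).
The degree is 3 — a generic line meets the curve in up to 3 points.
Symmetries: the y ↦ −y reflection is a symmetry, so y appears only in even powers.
Against the integer gridlines: one x-axis crossing is at x = 0; it crosses the y-axis at the gridline y = 0.
Assembling these constraints gives the stated polynomial.

3*x^3 + y^2 - 2*x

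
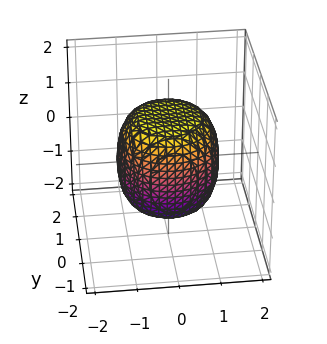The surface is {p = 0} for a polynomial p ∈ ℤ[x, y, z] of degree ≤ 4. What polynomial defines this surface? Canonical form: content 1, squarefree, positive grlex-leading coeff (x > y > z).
2*x^4 + 4*x^2*y^2 + 2*y^4 - x^2 - y^2 + 2*z^2 - 3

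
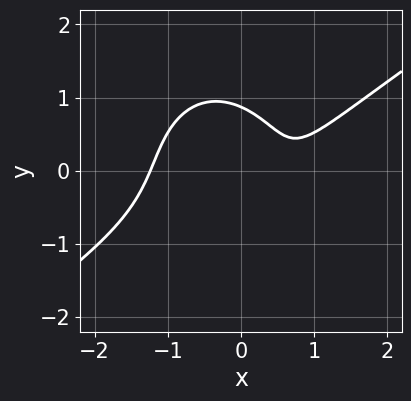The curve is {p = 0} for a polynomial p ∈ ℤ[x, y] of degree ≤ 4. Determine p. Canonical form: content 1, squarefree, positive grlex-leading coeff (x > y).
Degree: no degree-2 curve has this shape, so deg p = 3.
Solving for integer coefficients yields p as stated.

3*x^3 - 3*x^2*y - 3*y^3 - 3*x + 2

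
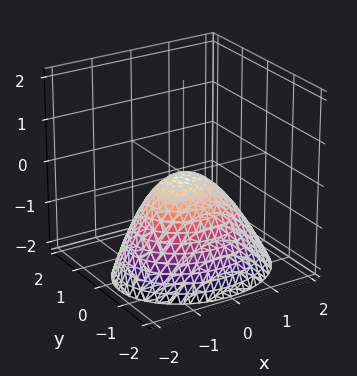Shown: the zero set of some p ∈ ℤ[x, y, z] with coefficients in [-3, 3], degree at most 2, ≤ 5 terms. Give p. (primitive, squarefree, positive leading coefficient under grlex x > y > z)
2*x^2 + 3*y^2 - y*z + 3*z

(a) deg p = 2. The shape is more complex than any degree-1 surface.
(b) From the visible intercepts: it crosses the x-axis at the gridline x = 0; it crosses the y-axis at the gridline y = 0; one z-axis crossing is at z = 0.
(c) Assembling these constraints gives the stated polynomial.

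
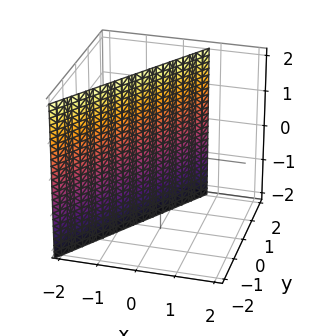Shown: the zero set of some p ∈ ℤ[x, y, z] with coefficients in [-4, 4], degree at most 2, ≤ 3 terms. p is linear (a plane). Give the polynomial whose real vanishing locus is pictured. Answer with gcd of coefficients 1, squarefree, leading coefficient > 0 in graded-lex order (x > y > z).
1. Degree: every cross-section is a straight line — this is a plane, so deg p = 1.
2. Checking where it meets the axes: it misses every integer gridline on the z-axis; it meets the y-axis at y = 1 (among the integer gridlines).
3. Putting this together gives p.

3*x - 2*y + 2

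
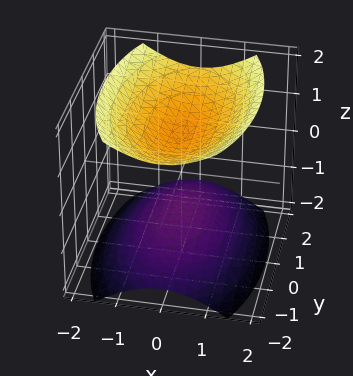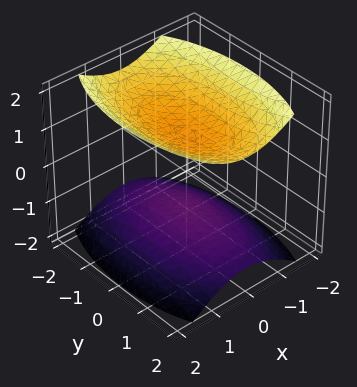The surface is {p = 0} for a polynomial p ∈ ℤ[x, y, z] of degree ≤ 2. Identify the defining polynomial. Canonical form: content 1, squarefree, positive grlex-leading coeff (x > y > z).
(a) The picture has 2 separate pieces. Treating them together as one polynomial.
(b) deg p = 2. Two separate bowl-shaped sheets opening away from each other; a quadric.
(c) Symmetries: mirror symmetry y ↦ −y ⇒ only even powers of y; the x ↦ −x reflection is a symmetry, so x appears only in even powers; the z ↦ −z reflection is a symmetry, so z appears only in even powers.
(d) Observable constraints: the surface avoids every integer y-axis point in the box; the z-axis gridline crossings are at z ∈ {-1, 1}.
(e) The integer polynomial consistent with all of this is the stated p.

3*x^2 + y^2 - 3*z^2 + 3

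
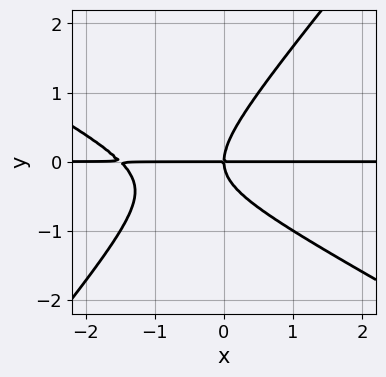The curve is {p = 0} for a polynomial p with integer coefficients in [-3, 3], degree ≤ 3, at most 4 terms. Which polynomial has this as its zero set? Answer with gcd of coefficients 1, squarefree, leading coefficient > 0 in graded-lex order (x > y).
First, degree: a generic line meets the curve in up to 3 points, so deg p = 3.
Then, from the visible intercepts: the visible x-axis segment lies entirely on the curve; it crosses the y-axis at the gridline y = 0.
Finally, matching integer coefficients to the picture gives p.

2*x^2*y + 2*x*y^2 - 3*y^3 + 3*x*y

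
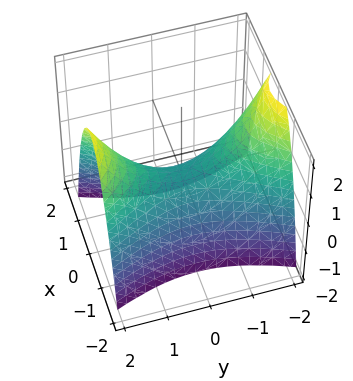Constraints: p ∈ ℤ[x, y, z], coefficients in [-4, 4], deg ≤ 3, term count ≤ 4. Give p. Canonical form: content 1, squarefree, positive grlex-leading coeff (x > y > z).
3*x^2 - y^2 + 2*z

1. deg p = 2.
2. Symmetries: the y ↦ −y reflection is a symmetry, so y appears only in even powers; it's symmetric under x → −x, forcing even powers of x.
3. Checking where it meets the axes: one x-axis crossing is at x = 0; it meets the z-axis at z = 0 (among the integer gridlines).
4. Solving for integer coefficients yields p as stated.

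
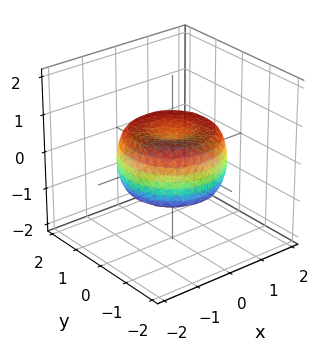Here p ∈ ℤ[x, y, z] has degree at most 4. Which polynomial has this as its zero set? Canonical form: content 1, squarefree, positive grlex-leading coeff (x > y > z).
(a) deg p = 4. A generic line meets the surface in up to 4 points.
(b) Symmetries: every cross-section ⟂ z is a circle, so x, y appear only via x² + y².
(c) Checking where it meets the axes: a circular section at z = 0 has radius between 1 and 2.
(d) Putting this together gives p.

2*x^4 + 4*x^2*y^2 + 2*y^4 - 3*x^2 - 3*y^2 + 3*z^2 - 1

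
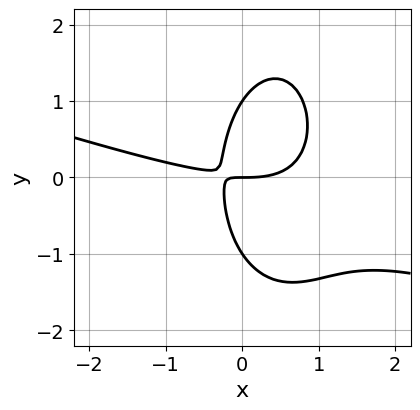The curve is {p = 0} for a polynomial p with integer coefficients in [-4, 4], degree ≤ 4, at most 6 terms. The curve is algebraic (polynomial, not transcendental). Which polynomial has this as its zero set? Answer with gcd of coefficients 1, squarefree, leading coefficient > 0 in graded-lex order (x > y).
First, deg p = 3. The shape is more complex than any degree-2 curve.
Then, observable constraints: among the integer gridlines, it crosses the y-axis at y ∈ {-1, 0, 1}; it meets the x-axis at x = 0 (among the integer gridlines).
Finally, matching integer coefficients to the picture gives p.

x^3 + 3*x^2*y + y^3 - 3*x*y - y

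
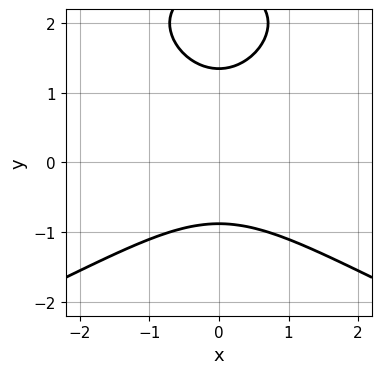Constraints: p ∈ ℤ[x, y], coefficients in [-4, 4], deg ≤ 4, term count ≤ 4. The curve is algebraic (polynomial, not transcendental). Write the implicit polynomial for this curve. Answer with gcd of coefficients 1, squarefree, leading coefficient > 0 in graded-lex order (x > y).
First, the degree is 3 — no degree-2 curve has this shape.
Next, symmetries: mirror symmetry x ↦ −x ⇒ only even powers of x.
Then, observable constraints: no x-intercept at any integer in the box.
Finally, assembling these constraints gives the stated polynomial.

y^3 + 2*x^2 - 3*y^2 + 3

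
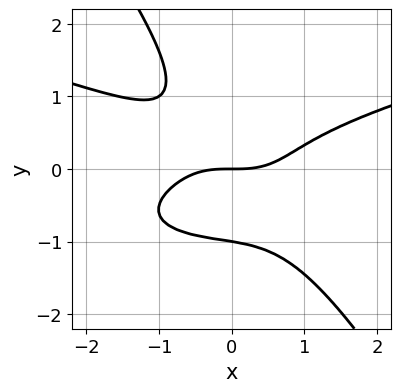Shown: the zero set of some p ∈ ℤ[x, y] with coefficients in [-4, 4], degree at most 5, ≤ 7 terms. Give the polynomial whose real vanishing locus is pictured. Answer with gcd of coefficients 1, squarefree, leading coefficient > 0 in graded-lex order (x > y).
deg p = 4. A generic line meets the curve in up to 4 points.
Observable constraints: it meets the x-axis at x = 0 (among the integer gridlines); the y-axis gridline crossings are at y ∈ {-1, 0}.
These observations pin down the coefficients.

3*x*y^3 + 2*y^4 - x^3 + 2*x*y^2 + 2*y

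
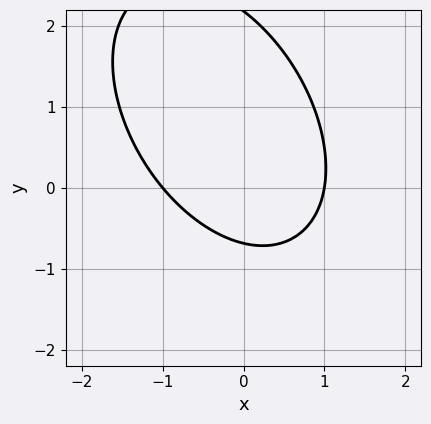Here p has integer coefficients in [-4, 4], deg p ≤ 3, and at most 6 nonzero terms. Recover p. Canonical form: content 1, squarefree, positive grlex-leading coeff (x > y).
3*x^2 + 2*x*y + 2*y^2 - 3*y - 3

First, deg p = 2. A generic line meets the curve in up to 2 points.
Next, from the axis intercepts and sections: among the integer gridlines, it crosses the x-axis at x ∈ {-1, 1}.
Finally, assembling these constraints gives the stated polynomial.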